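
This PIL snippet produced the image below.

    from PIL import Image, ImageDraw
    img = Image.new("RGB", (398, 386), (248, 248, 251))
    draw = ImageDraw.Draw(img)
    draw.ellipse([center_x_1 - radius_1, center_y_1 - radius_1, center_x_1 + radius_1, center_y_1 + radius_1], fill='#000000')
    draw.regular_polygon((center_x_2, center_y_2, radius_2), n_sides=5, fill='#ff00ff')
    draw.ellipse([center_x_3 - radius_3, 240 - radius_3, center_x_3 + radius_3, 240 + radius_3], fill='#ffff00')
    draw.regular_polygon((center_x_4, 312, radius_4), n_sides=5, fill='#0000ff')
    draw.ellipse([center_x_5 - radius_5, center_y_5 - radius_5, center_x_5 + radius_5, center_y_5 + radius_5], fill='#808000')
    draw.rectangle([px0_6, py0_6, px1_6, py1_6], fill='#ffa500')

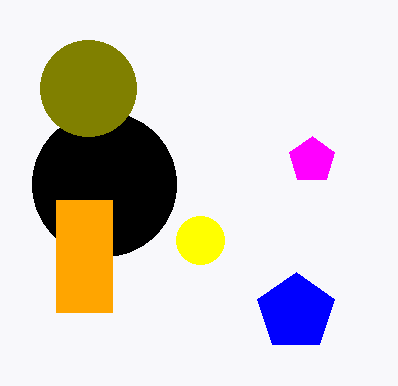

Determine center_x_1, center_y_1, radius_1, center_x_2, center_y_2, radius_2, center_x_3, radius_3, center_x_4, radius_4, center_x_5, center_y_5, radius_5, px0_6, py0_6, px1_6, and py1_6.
center_x_1 = 104
center_y_1 = 184
radius_1 = 72
center_x_2 = 312
center_y_2 = 160
radius_2 = 24
center_x_3 = 200
radius_3 = 24
center_x_4 = 296
radius_4 = 40
center_x_5 = 88
center_y_5 = 88
radius_5 = 48
px0_6 = 56
py0_6 = 200
px1_6 = 112
py1_6 = 312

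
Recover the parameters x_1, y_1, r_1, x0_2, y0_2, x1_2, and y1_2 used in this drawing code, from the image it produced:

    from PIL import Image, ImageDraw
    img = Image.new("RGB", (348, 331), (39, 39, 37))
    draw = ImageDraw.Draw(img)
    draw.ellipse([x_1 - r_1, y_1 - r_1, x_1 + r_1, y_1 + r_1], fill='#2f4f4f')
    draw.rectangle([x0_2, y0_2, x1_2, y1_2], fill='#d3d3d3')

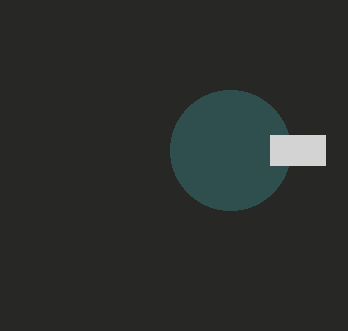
x_1 = 230; y_1 = 150; r_1 = 60; x0_2 = 270; y0_2 = 135; x1_2 = 325; y1_2 = 165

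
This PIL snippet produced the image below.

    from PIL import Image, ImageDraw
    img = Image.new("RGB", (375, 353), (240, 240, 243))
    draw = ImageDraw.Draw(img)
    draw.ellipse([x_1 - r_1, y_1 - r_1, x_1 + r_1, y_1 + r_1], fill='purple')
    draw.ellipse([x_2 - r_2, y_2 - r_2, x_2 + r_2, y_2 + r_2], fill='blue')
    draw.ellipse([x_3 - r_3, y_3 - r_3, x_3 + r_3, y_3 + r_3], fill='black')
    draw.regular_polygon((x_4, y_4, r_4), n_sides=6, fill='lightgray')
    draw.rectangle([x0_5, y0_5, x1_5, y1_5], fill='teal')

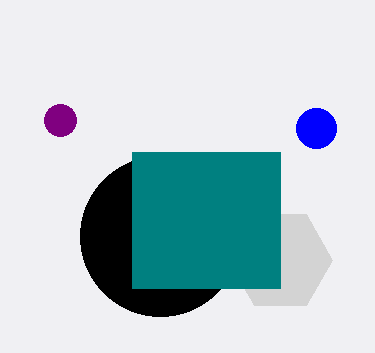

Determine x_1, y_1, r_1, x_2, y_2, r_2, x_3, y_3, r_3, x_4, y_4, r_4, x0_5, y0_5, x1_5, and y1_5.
x_1 = 60, y_1 = 120, r_1 = 16, x_2 = 316, y_2 = 128, r_2 = 20, x_3 = 160, y_3 = 236, r_3 = 80, x_4 = 280, y_4 = 260, r_4 = 52, x0_5 = 132, y0_5 = 152, x1_5 = 280, y1_5 = 288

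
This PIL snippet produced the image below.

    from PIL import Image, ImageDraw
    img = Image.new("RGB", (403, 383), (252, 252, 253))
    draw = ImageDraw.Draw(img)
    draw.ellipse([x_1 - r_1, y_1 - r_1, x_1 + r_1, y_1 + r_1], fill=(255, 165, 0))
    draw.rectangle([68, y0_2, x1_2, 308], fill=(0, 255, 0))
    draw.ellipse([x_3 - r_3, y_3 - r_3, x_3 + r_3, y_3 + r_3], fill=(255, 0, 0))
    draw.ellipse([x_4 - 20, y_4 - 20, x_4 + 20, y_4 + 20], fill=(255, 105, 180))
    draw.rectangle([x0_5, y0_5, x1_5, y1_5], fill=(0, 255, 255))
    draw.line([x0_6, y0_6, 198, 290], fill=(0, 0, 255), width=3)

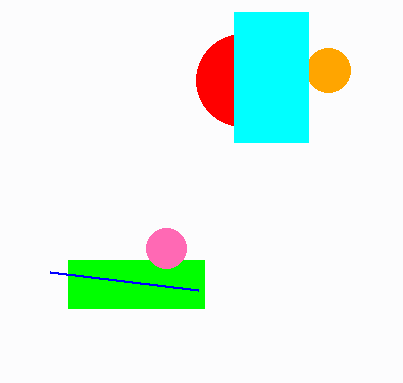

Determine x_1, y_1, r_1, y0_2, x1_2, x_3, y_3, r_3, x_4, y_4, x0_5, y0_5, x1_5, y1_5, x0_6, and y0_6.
x_1 = 328
y_1 = 70
r_1 = 22
y0_2 = 260
x1_2 = 204
x_3 = 242
y_3 = 80
r_3 = 46
x_4 = 166
y_4 = 248
x0_5 = 234
y0_5 = 12
x1_5 = 308
y1_5 = 142
x0_6 = 50
y0_6 = 272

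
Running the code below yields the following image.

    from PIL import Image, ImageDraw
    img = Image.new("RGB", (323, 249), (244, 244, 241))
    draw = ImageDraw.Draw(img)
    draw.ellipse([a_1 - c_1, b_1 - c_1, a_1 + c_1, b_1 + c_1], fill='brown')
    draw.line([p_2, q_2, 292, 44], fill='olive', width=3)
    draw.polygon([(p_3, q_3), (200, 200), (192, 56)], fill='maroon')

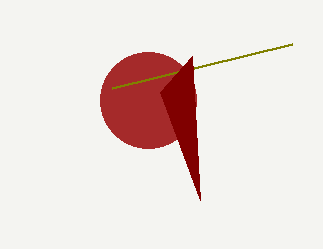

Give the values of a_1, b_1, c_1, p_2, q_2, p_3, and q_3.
a_1 = 148
b_1 = 100
c_1 = 48
p_2 = 112
q_2 = 88
p_3 = 160
q_3 = 92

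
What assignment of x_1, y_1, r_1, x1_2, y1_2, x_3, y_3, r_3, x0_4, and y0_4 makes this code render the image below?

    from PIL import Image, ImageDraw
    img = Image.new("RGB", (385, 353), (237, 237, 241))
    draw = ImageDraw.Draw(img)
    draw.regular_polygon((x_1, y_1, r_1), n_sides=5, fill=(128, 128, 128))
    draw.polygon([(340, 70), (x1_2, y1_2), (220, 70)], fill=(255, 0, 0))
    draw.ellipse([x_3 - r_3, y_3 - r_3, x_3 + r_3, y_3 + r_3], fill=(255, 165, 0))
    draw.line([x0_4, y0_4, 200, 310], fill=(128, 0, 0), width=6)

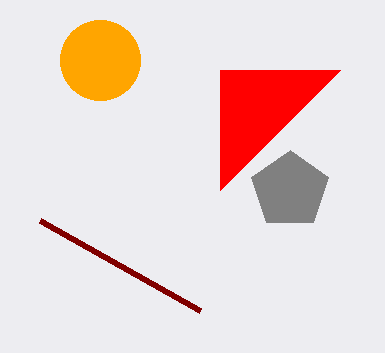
x_1 = 290
y_1 = 190
r_1 = 40
x1_2 = 220
y1_2 = 190
x_3 = 100
y_3 = 60
r_3 = 40
x0_4 = 40
y0_4 = 220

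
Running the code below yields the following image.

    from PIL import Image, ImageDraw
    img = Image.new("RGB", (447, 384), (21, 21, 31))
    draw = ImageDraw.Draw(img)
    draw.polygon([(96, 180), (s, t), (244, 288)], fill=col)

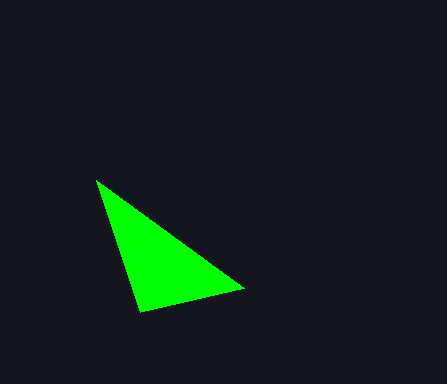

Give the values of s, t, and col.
s = 140; t = 312; col = 'lime'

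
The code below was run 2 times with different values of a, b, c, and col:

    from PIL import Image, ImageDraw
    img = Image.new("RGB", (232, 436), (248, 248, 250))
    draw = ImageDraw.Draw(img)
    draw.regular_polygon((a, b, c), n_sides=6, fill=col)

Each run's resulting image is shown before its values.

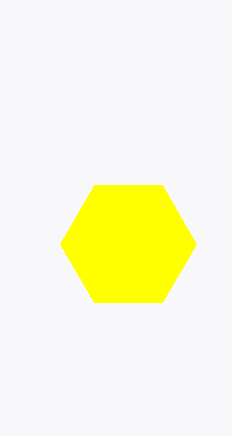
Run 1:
a = 128, b = 244, c = 68, col = 'yellow'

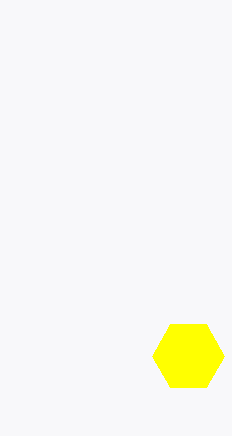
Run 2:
a = 188
b = 356
c = 36
col = 'yellow'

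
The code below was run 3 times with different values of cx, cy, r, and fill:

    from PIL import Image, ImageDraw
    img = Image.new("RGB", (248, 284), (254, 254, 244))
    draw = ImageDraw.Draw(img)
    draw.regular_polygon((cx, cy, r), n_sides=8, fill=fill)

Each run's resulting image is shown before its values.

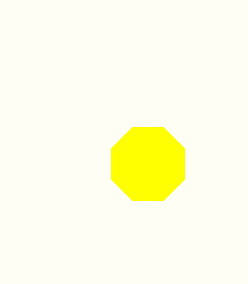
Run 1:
cx = 148, cy = 164, r = 40, fill = 'yellow'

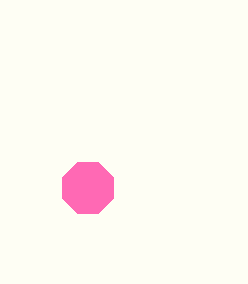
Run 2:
cx = 88; cy = 188; r = 28; fill = 'hotpink'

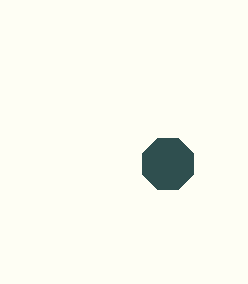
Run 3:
cx = 168, cy = 164, r = 28, fill = 'darkslategray'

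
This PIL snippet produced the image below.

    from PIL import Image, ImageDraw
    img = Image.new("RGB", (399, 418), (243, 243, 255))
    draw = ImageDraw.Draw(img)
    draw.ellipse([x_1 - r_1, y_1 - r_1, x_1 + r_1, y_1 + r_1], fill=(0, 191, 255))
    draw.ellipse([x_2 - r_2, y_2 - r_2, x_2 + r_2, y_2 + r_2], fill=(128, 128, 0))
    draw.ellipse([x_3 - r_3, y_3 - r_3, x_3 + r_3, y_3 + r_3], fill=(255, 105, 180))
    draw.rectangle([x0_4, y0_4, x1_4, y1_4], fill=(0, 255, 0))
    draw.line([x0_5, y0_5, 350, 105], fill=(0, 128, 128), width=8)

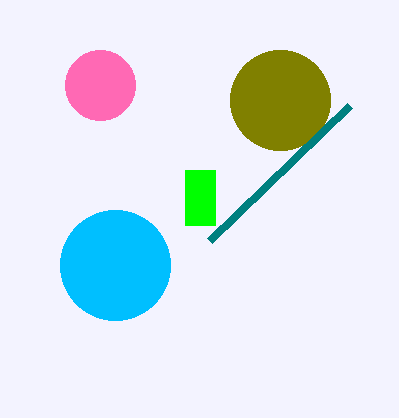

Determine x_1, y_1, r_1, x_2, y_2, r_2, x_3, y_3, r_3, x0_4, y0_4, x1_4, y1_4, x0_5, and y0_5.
x_1 = 115; y_1 = 265; r_1 = 55; x_2 = 280; y_2 = 100; r_2 = 50; x_3 = 100; y_3 = 85; r_3 = 35; x0_4 = 185; y0_4 = 170; x1_4 = 215; y1_4 = 225; x0_5 = 210; y0_5 = 240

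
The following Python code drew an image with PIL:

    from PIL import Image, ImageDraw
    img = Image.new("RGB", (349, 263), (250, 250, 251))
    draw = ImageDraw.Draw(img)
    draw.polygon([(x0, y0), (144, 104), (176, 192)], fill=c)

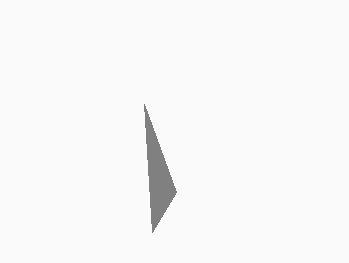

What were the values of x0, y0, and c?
x0 = 152
y0 = 232
c = 'gray'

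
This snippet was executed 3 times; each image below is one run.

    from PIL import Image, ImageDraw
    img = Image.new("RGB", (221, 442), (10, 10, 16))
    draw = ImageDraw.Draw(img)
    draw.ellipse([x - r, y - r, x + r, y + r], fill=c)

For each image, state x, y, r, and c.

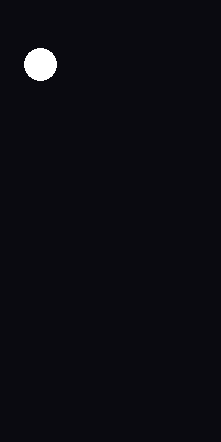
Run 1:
x = 40, y = 64, r = 16, c = 'white'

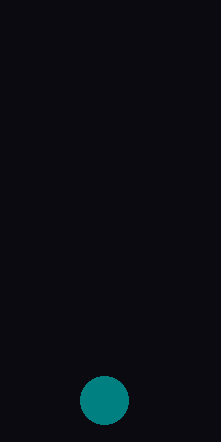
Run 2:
x = 104, y = 400, r = 24, c = 'teal'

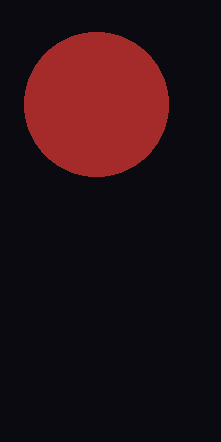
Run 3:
x = 96
y = 104
r = 72
c = 'brown'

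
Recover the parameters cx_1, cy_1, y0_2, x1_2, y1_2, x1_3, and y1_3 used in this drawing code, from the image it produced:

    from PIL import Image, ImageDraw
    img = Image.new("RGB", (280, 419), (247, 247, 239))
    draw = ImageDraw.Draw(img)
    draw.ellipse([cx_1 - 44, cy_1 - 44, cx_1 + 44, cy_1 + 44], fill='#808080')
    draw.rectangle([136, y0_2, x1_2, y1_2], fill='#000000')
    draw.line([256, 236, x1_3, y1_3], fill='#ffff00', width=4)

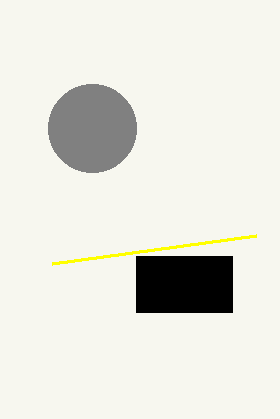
cx_1 = 92, cy_1 = 128, y0_2 = 256, x1_2 = 232, y1_2 = 312, x1_3 = 52, y1_3 = 264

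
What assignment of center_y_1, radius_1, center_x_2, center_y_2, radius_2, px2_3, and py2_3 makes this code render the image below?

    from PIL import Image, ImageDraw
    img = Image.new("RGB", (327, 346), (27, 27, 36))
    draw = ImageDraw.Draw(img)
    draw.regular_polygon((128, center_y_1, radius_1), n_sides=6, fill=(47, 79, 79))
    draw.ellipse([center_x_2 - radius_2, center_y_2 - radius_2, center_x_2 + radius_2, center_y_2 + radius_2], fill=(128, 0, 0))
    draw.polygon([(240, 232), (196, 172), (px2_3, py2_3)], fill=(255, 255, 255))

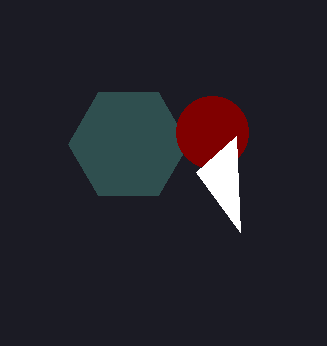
center_y_1 = 144, radius_1 = 60, center_x_2 = 212, center_y_2 = 132, radius_2 = 36, px2_3 = 236, py2_3 = 136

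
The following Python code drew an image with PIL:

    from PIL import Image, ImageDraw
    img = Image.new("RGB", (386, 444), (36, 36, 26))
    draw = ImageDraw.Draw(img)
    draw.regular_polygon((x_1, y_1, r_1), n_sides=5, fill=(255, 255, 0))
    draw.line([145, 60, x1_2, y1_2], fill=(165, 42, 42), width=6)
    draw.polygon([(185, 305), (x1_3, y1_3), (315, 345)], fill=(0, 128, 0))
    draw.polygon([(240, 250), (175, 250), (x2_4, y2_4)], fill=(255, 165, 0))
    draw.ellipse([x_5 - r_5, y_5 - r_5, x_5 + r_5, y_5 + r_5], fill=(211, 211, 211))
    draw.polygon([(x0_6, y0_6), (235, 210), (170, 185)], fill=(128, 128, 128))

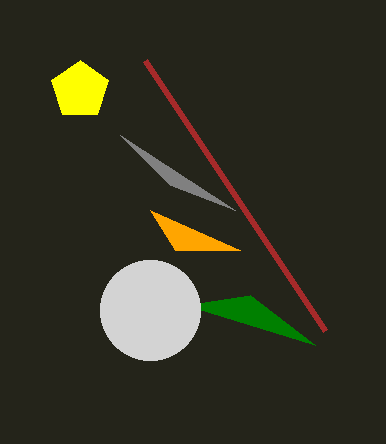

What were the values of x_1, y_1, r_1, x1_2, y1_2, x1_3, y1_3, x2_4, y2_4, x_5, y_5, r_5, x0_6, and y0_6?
x_1 = 80, y_1 = 90, r_1 = 30, x1_2 = 325, y1_2 = 330, x1_3 = 250, y1_3 = 295, x2_4 = 150, y2_4 = 210, x_5 = 150, y_5 = 310, r_5 = 50, x0_6 = 120, y0_6 = 135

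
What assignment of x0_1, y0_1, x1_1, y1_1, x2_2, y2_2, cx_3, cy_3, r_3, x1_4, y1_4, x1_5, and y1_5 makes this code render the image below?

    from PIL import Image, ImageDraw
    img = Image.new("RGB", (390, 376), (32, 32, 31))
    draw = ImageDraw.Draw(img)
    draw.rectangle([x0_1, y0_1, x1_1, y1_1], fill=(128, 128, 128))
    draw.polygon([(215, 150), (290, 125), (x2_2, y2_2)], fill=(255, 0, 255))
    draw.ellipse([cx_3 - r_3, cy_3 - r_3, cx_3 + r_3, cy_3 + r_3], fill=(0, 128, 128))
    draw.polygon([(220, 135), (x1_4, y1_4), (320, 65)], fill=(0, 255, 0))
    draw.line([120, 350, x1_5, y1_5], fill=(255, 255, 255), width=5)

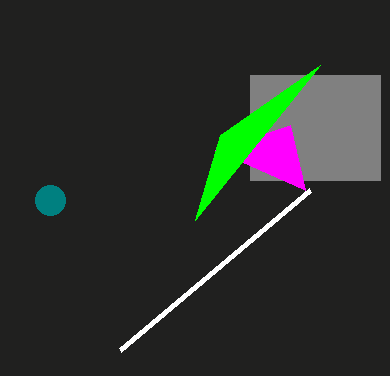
x0_1 = 250
y0_1 = 75
x1_1 = 380
y1_1 = 180
x2_2 = 305
y2_2 = 190
cx_3 = 50
cy_3 = 200
r_3 = 15
x1_4 = 195
y1_4 = 220
x1_5 = 310
y1_5 = 190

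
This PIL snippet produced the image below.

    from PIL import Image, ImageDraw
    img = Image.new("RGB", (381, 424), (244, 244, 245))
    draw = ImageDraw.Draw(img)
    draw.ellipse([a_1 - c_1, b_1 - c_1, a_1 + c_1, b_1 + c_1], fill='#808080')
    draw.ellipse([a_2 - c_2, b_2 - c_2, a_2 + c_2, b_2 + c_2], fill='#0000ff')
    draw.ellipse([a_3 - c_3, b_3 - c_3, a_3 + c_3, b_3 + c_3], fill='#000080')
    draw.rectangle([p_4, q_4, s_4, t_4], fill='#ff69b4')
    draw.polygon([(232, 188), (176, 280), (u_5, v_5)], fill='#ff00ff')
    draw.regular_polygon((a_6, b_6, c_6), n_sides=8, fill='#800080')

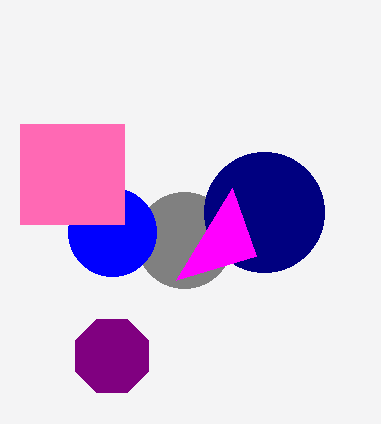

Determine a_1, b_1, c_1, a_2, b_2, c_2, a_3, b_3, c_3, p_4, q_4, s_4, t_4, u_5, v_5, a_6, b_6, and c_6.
a_1 = 184
b_1 = 240
c_1 = 48
a_2 = 112
b_2 = 232
c_2 = 44
a_3 = 264
b_3 = 212
c_3 = 60
p_4 = 20
q_4 = 124
s_4 = 124
t_4 = 224
u_5 = 256
v_5 = 256
a_6 = 112
b_6 = 356
c_6 = 40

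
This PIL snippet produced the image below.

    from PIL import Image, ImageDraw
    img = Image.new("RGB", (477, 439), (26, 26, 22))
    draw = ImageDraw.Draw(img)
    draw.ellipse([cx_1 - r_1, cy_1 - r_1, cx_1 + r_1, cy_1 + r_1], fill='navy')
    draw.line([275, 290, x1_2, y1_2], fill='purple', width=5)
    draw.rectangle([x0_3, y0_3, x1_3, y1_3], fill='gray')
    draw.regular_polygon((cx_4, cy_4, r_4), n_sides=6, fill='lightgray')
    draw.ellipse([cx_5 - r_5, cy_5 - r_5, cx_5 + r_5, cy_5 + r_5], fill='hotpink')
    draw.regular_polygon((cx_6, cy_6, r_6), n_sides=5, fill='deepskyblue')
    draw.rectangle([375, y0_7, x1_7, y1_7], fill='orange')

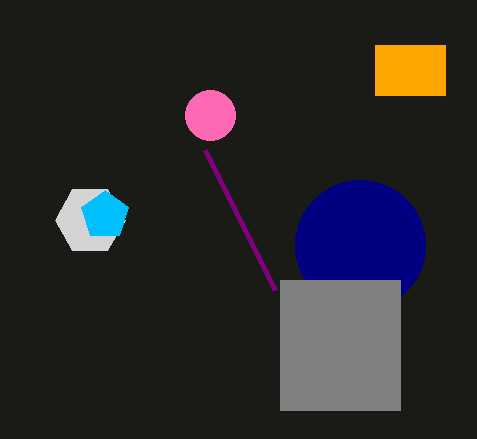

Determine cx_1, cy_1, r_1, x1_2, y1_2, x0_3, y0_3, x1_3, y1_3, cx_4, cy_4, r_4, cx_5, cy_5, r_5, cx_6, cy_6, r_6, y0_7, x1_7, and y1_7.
cx_1 = 360, cy_1 = 245, r_1 = 65, x1_2 = 205, y1_2 = 150, x0_3 = 280, y0_3 = 280, x1_3 = 400, y1_3 = 410, cx_4 = 90, cy_4 = 220, r_4 = 35, cx_5 = 210, cy_5 = 115, r_5 = 25, cx_6 = 105, cy_6 = 215, r_6 = 25, y0_7 = 45, x1_7 = 445, y1_7 = 95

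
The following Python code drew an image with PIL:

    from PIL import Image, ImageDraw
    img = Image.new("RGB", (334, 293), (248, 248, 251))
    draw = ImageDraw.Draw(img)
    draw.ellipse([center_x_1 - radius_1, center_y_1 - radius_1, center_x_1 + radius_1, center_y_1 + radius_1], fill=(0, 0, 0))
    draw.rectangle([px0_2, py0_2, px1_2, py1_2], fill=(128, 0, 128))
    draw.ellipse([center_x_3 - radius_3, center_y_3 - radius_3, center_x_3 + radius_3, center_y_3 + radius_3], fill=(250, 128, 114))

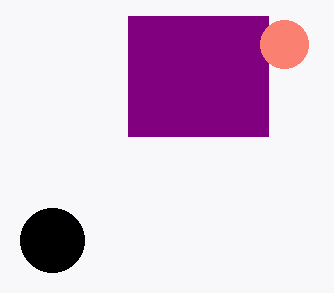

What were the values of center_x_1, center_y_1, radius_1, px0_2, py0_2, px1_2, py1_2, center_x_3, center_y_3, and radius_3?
center_x_1 = 52, center_y_1 = 240, radius_1 = 32, px0_2 = 128, py0_2 = 16, px1_2 = 268, py1_2 = 136, center_x_3 = 284, center_y_3 = 44, radius_3 = 24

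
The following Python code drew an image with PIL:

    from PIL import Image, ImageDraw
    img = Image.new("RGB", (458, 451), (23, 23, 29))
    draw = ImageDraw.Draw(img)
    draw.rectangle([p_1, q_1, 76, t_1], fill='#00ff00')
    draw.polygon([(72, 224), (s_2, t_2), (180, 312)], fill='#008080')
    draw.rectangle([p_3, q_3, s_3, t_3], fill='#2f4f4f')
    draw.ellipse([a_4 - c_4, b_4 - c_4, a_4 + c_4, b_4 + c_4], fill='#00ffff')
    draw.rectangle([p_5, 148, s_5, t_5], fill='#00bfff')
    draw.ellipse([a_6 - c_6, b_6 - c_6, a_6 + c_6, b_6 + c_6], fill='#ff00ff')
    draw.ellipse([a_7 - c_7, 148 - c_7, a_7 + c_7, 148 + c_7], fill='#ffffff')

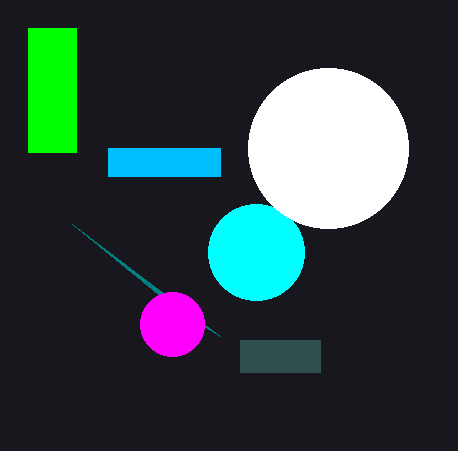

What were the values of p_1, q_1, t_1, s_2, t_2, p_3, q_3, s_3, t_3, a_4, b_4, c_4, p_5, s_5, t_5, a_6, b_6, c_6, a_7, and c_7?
p_1 = 28; q_1 = 28; t_1 = 152; s_2 = 220; t_2 = 336; p_3 = 240; q_3 = 340; s_3 = 320; t_3 = 372; a_4 = 256; b_4 = 252; c_4 = 48; p_5 = 108; s_5 = 220; t_5 = 176; a_6 = 172; b_6 = 324; c_6 = 32; a_7 = 328; c_7 = 80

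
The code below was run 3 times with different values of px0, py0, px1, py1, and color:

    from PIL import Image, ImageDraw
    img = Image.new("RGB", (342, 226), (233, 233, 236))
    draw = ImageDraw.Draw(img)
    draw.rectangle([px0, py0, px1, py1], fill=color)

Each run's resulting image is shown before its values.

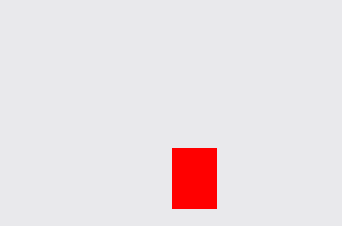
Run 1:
px0 = 172
py0 = 148
px1 = 216
py1 = 208
color = 'red'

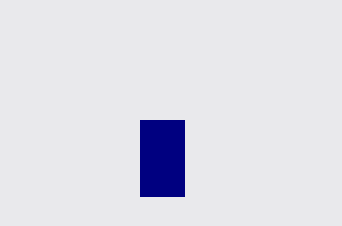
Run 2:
px0 = 140, py0 = 120, px1 = 184, py1 = 196, color = 'navy'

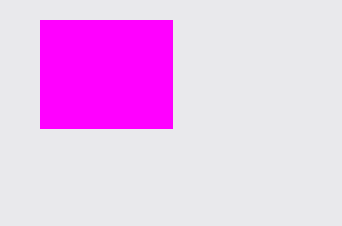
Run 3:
px0 = 40
py0 = 20
px1 = 172
py1 = 128
color = 'magenta'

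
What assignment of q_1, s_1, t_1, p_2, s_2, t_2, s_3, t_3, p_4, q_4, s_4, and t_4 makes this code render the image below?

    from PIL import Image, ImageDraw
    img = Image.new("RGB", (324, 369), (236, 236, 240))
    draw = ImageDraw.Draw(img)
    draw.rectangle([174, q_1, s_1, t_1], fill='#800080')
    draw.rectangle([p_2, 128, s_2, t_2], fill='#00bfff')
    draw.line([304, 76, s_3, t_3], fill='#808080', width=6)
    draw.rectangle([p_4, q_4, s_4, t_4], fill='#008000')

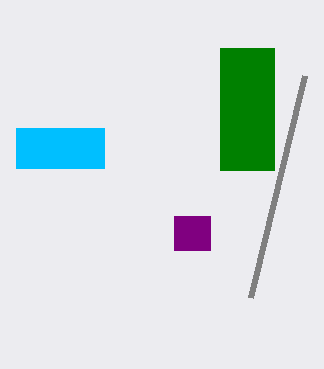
q_1 = 216
s_1 = 210
t_1 = 250
p_2 = 16
s_2 = 104
t_2 = 168
s_3 = 250
t_3 = 298
p_4 = 220
q_4 = 48
s_4 = 274
t_4 = 170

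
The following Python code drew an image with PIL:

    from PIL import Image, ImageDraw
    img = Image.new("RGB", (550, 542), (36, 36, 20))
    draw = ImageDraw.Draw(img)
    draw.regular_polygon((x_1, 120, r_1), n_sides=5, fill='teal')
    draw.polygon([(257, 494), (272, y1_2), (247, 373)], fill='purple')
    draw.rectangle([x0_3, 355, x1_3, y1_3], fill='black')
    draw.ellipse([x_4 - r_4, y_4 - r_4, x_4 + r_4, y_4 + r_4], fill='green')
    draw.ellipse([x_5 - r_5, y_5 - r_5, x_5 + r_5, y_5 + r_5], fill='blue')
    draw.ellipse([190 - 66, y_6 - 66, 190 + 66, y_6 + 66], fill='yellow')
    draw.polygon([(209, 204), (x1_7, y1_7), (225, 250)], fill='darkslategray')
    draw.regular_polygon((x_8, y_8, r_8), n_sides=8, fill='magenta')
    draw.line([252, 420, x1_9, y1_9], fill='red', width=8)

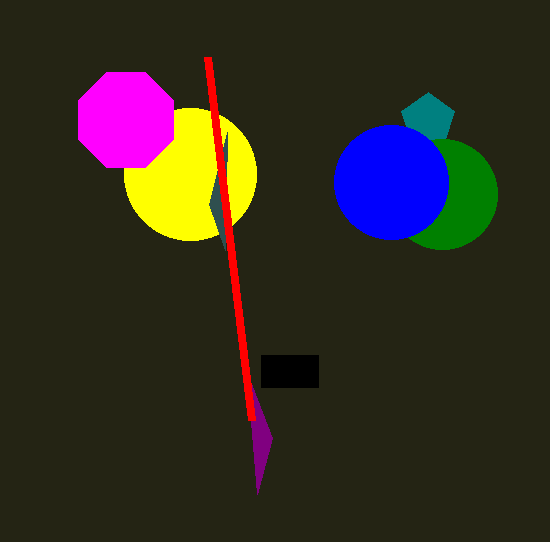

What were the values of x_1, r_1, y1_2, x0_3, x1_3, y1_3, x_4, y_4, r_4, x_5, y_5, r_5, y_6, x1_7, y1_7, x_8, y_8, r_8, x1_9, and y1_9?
x_1 = 428
r_1 = 28
y1_2 = 438
x0_3 = 261
x1_3 = 318
y1_3 = 387
x_4 = 442
y_4 = 194
r_4 = 55
x_5 = 391
y_5 = 182
r_5 = 57
y_6 = 174
x1_7 = 227
y1_7 = 132
x_8 = 126
y_8 = 120
r_8 = 51
x1_9 = 208
y1_9 = 57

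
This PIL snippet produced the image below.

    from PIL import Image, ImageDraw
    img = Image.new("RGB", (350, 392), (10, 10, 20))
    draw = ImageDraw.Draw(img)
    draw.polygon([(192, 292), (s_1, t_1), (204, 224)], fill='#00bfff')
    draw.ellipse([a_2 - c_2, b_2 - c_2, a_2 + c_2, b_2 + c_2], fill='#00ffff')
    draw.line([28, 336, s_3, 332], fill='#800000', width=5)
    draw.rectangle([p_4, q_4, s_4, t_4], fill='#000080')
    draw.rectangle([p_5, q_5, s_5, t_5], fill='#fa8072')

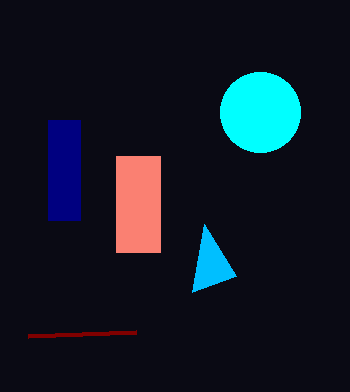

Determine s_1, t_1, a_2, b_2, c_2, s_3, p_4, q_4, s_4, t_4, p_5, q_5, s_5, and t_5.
s_1 = 236; t_1 = 276; a_2 = 260; b_2 = 112; c_2 = 40; s_3 = 136; p_4 = 48; q_4 = 120; s_4 = 80; t_4 = 220; p_5 = 116; q_5 = 156; s_5 = 160; t_5 = 252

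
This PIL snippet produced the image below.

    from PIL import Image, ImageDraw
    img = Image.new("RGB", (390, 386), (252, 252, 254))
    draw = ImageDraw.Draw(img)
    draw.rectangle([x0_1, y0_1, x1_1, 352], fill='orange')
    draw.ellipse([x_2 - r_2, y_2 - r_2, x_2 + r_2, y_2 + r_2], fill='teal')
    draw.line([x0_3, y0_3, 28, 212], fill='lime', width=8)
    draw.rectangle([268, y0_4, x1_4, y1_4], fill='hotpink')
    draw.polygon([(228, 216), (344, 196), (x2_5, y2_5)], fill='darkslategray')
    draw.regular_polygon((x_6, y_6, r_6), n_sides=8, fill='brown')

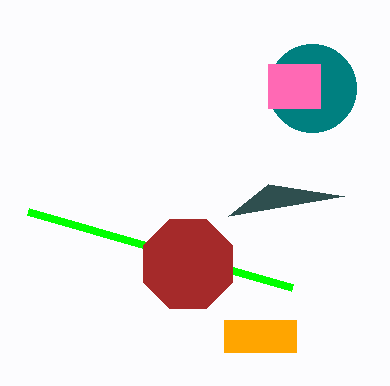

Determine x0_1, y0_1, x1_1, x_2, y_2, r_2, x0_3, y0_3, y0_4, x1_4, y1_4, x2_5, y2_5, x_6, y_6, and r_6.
x0_1 = 224, y0_1 = 320, x1_1 = 296, x_2 = 312, y_2 = 88, r_2 = 44, x0_3 = 292, y0_3 = 288, y0_4 = 64, x1_4 = 320, y1_4 = 108, x2_5 = 268, y2_5 = 184, x_6 = 188, y_6 = 264, r_6 = 48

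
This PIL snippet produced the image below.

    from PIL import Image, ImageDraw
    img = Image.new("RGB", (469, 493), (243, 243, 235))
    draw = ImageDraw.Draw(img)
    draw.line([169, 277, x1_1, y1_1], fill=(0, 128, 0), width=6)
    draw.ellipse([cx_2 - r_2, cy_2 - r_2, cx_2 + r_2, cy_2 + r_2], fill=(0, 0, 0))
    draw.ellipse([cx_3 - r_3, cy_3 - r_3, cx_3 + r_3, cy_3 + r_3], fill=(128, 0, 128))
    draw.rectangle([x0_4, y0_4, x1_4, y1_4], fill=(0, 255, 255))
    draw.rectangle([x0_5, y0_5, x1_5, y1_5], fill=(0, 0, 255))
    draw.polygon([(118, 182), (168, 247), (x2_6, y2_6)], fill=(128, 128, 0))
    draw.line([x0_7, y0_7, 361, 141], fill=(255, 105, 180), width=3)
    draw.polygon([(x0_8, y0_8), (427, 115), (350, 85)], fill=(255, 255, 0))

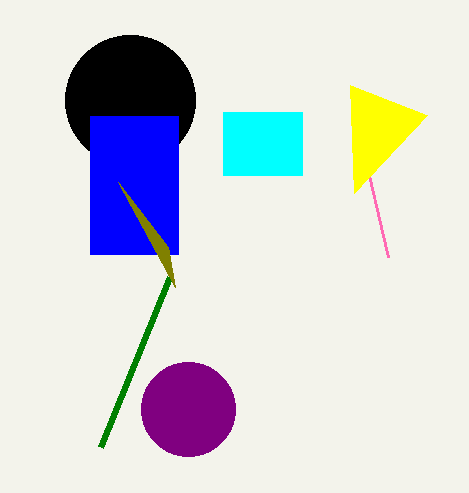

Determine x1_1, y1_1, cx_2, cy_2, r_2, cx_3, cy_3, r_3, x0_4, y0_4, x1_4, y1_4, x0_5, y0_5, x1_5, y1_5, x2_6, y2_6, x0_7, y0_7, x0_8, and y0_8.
x1_1 = 100, y1_1 = 447, cx_2 = 130, cy_2 = 100, r_2 = 65, cx_3 = 188, cy_3 = 409, r_3 = 47, x0_4 = 223, y0_4 = 112, x1_4 = 302, y1_4 = 175, x0_5 = 90, y0_5 = 116, x1_5 = 178, y1_5 = 254, x2_6 = 175, y2_6 = 287, x0_7 = 388, y0_7 = 257, x0_8 = 354, y0_8 = 193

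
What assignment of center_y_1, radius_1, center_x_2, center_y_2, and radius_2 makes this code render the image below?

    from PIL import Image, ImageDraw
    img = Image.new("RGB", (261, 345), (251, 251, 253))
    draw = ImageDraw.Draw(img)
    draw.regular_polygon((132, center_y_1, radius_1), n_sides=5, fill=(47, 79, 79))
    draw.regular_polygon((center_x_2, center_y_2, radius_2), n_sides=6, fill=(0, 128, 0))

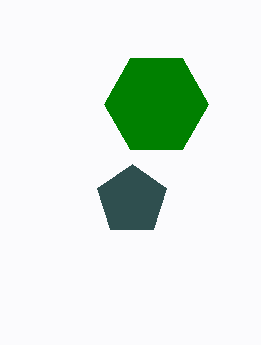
center_y_1 = 200
radius_1 = 36
center_x_2 = 156
center_y_2 = 104
radius_2 = 52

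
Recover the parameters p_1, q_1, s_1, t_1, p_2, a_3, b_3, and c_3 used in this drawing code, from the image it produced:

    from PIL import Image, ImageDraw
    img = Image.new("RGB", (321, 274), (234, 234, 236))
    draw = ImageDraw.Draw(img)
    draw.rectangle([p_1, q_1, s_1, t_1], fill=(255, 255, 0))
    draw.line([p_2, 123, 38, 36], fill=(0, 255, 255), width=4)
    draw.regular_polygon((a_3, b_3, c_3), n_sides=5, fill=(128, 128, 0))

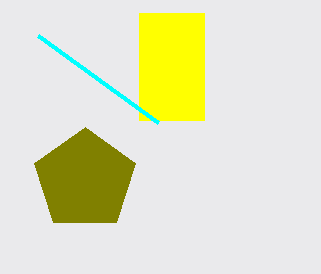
p_1 = 139, q_1 = 13, s_1 = 204, t_1 = 120, p_2 = 158, a_3 = 85, b_3 = 180, c_3 = 53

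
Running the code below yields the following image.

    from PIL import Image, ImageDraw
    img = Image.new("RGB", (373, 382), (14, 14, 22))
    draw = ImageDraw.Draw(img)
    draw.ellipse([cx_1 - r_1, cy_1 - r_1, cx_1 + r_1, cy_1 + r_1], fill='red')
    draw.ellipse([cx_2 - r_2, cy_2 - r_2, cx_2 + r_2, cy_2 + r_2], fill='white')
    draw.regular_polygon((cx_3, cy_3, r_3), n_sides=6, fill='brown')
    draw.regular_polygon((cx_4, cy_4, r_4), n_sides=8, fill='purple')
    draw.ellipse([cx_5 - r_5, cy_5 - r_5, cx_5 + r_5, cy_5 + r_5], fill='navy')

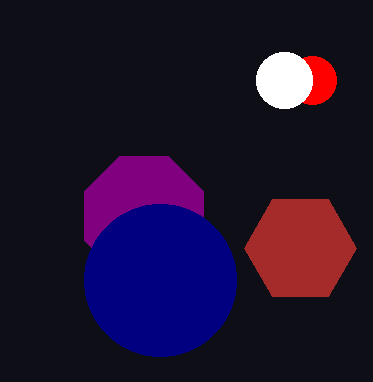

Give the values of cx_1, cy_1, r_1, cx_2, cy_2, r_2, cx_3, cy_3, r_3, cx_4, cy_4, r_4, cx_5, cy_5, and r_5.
cx_1 = 312
cy_1 = 80
r_1 = 24
cx_2 = 284
cy_2 = 80
r_2 = 28
cx_3 = 300
cy_3 = 248
r_3 = 56
cx_4 = 144
cy_4 = 216
r_4 = 64
cx_5 = 160
cy_5 = 280
r_5 = 76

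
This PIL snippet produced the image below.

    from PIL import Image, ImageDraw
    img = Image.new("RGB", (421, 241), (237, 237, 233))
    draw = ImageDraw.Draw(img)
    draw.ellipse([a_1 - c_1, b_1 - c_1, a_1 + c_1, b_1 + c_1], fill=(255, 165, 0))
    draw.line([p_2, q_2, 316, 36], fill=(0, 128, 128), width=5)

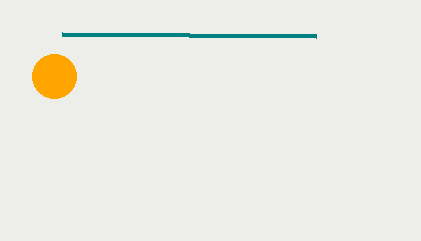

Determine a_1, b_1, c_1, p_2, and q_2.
a_1 = 54, b_1 = 76, c_1 = 22, p_2 = 62, q_2 = 34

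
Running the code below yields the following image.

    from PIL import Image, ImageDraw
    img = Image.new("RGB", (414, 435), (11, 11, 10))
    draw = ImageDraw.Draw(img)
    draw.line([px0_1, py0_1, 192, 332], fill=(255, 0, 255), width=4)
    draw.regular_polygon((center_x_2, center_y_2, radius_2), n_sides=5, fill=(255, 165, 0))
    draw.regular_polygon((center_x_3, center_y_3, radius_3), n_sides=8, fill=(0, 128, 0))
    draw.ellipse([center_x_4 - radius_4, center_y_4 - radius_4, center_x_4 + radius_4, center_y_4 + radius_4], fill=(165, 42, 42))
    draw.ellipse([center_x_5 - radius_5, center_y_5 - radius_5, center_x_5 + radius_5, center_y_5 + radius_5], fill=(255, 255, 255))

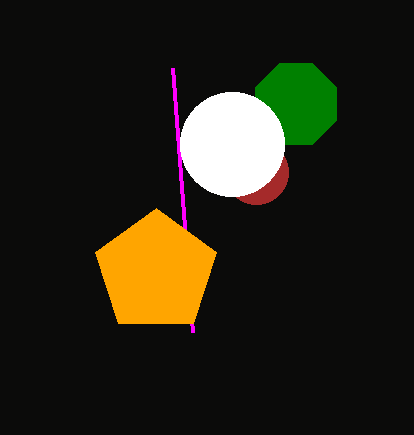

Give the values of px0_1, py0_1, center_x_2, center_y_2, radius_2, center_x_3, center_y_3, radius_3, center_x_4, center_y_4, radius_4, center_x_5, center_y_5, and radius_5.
px0_1 = 172; py0_1 = 68; center_x_2 = 156; center_y_2 = 272; radius_2 = 64; center_x_3 = 296; center_y_3 = 104; radius_3 = 44; center_x_4 = 256; center_y_4 = 172; radius_4 = 32; center_x_5 = 232; center_y_5 = 144; radius_5 = 52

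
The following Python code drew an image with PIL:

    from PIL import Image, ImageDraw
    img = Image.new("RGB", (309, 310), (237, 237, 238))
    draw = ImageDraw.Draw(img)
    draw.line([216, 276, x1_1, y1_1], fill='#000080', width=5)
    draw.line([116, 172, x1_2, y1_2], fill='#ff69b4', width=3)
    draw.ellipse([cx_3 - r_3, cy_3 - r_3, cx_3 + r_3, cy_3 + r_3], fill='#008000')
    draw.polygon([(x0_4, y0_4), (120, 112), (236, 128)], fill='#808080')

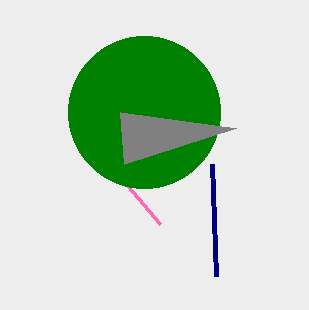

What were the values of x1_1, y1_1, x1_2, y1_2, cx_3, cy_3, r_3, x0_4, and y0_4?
x1_1 = 212
y1_1 = 164
x1_2 = 160
y1_2 = 224
cx_3 = 144
cy_3 = 112
r_3 = 76
x0_4 = 124
y0_4 = 164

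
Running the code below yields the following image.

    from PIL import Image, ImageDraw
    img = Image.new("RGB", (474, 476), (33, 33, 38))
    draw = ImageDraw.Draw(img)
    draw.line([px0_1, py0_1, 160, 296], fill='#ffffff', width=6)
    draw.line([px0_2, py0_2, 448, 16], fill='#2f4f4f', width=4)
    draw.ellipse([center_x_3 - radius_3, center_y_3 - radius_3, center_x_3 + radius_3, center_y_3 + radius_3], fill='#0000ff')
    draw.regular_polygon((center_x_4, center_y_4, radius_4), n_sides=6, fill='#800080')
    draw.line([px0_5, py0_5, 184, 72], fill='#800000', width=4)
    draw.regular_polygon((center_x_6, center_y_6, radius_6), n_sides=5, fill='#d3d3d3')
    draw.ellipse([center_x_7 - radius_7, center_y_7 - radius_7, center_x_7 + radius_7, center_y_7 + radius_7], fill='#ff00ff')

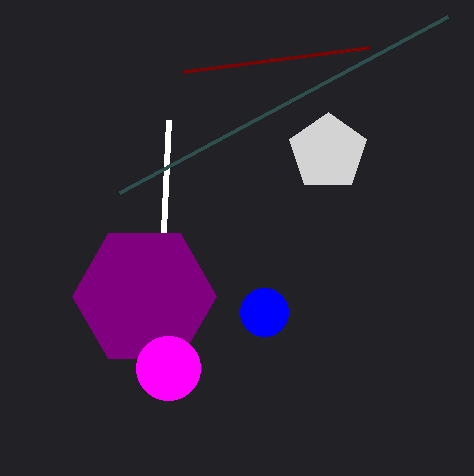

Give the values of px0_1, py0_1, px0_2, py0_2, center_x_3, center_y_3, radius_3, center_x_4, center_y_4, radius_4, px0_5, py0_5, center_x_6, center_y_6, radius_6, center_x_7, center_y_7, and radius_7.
px0_1 = 168, py0_1 = 120, px0_2 = 120, py0_2 = 192, center_x_3 = 264, center_y_3 = 312, radius_3 = 24, center_x_4 = 144, center_y_4 = 296, radius_4 = 72, px0_5 = 368, py0_5 = 48, center_x_6 = 328, center_y_6 = 152, radius_6 = 40, center_x_7 = 168, center_y_7 = 368, radius_7 = 32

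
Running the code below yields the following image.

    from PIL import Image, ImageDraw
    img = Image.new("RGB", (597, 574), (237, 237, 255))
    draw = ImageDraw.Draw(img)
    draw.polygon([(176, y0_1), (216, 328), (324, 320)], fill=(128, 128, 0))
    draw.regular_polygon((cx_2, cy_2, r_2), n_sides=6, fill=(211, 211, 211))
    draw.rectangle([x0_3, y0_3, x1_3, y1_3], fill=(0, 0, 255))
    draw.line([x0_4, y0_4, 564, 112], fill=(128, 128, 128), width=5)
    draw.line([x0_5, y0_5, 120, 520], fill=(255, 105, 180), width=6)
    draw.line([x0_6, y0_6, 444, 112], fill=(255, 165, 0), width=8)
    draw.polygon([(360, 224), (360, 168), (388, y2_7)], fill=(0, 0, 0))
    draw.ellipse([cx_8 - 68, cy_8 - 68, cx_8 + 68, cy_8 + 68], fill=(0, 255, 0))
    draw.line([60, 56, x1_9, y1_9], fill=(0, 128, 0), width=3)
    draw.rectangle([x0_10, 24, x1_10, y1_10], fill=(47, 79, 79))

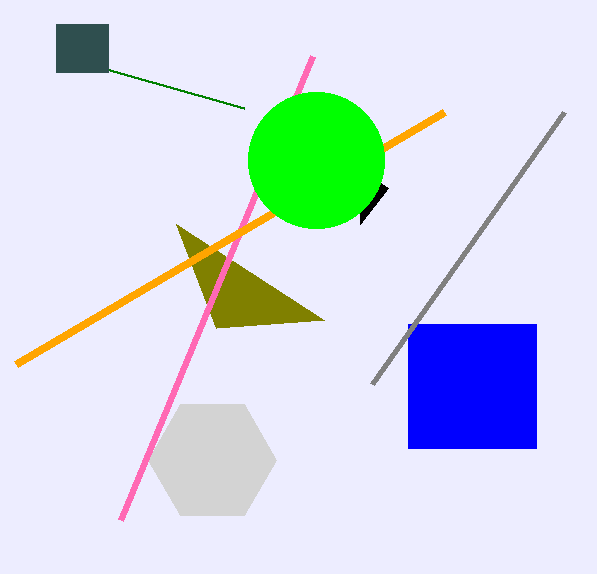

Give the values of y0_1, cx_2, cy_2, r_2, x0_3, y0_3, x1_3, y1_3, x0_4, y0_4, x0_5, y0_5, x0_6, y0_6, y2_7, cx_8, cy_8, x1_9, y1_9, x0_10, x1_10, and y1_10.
y0_1 = 224, cx_2 = 212, cy_2 = 460, r_2 = 64, x0_3 = 408, y0_3 = 324, x1_3 = 536, y1_3 = 448, x0_4 = 372, y0_4 = 384, x0_5 = 312, y0_5 = 56, x0_6 = 16, y0_6 = 364, y2_7 = 188, cx_8 = 316, cy_8 = 160, x1_9 = 244, y1_9 = 108, x0_10 = 56, x1_10 = 108, y1_10 = 72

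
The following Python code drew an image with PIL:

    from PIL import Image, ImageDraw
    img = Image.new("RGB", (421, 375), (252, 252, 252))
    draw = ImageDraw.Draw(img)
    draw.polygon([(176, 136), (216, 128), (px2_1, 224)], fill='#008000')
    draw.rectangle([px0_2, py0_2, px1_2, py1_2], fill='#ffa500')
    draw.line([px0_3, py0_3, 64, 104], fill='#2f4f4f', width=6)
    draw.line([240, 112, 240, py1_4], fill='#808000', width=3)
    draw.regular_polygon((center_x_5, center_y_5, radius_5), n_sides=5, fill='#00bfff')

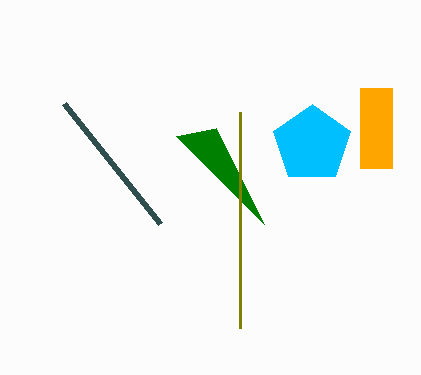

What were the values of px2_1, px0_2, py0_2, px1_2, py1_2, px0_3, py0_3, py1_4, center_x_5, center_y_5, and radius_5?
px2_1 = 264
px0_2 = 360
py0_2 = 88
px1_2 = 392
py1_2 = 168
px0_3 = 160
py0_3 = 224
py1_4 = 328
center_x_5 = 312
center_y_5 = 144
radius_5 = 40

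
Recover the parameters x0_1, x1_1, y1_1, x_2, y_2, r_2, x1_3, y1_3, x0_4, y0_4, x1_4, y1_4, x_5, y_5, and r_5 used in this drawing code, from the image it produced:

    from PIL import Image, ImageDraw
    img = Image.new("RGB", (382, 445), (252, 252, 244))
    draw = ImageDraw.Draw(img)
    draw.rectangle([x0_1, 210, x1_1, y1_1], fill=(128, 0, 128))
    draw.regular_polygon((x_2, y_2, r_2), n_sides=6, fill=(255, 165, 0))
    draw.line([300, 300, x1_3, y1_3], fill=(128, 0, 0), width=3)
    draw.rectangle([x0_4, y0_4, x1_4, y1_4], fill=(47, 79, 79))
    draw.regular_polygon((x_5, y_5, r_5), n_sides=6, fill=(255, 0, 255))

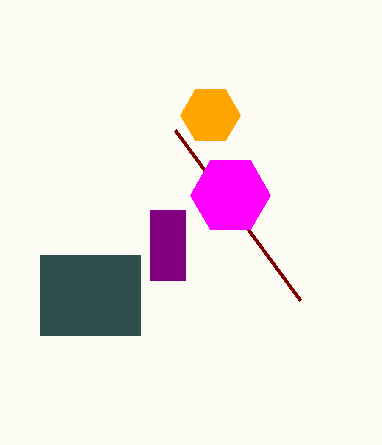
x0_1 = 150, x1_1 = 185, y1_1 = 280, x_2 = 210, y_2 = 115, r_2 = 30, x1_3 = 175, y1_3 = 130, x0_4 = 40, y0_4 = 255, x1_4 = 140, y1_4 = 335, x_5 = 230, y_5 = 195, r_5 = 40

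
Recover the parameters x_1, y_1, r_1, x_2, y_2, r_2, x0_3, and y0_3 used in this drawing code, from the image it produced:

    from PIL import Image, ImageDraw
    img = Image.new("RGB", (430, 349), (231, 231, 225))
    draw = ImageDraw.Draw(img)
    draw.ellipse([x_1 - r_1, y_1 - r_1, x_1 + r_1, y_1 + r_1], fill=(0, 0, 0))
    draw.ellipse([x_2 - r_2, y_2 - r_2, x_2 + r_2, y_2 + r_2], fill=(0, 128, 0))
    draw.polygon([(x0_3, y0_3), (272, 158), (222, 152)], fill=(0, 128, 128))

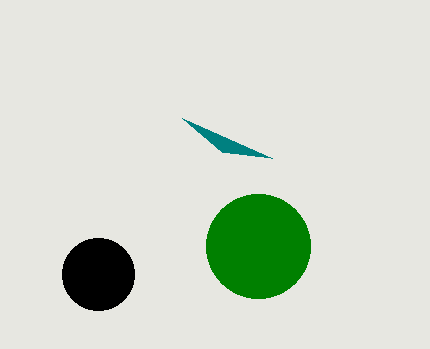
x_1 = 98
y_1 = 274
r_1 = 36
x_2 = 258
y_2 = 246
r_2 = 52
x0_3 = 182
y0_3 = 118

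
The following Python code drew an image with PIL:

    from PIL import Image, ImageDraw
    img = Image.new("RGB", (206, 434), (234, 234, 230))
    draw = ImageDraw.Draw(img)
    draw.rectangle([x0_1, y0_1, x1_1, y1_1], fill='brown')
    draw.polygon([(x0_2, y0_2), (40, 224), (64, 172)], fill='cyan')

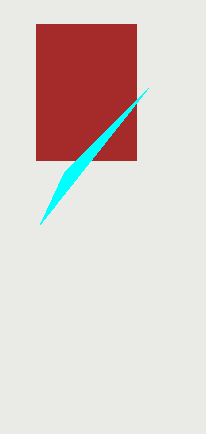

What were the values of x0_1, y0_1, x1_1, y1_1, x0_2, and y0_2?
x0_1 = 36
y0_1 = 24
x1_1 = 136
y1_1 = 160
x0_2 = 148
y0_2 = 88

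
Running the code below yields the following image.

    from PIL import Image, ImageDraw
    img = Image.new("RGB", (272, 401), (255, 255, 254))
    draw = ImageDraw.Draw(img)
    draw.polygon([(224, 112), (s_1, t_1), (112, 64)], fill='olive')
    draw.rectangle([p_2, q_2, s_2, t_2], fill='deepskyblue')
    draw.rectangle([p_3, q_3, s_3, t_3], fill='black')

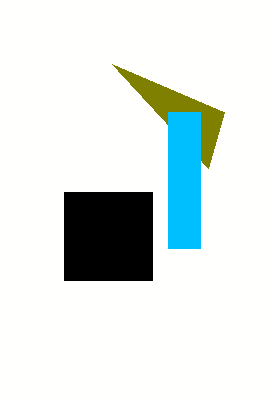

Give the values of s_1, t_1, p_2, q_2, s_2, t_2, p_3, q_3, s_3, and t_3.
s_1 = 208
t_1 = 168
p_2 = 168
q_2 = 112
s_2 = 200
t_2 = 248
p_3 = 64
q_3 = 192
s_3 = 152
t_3 = 280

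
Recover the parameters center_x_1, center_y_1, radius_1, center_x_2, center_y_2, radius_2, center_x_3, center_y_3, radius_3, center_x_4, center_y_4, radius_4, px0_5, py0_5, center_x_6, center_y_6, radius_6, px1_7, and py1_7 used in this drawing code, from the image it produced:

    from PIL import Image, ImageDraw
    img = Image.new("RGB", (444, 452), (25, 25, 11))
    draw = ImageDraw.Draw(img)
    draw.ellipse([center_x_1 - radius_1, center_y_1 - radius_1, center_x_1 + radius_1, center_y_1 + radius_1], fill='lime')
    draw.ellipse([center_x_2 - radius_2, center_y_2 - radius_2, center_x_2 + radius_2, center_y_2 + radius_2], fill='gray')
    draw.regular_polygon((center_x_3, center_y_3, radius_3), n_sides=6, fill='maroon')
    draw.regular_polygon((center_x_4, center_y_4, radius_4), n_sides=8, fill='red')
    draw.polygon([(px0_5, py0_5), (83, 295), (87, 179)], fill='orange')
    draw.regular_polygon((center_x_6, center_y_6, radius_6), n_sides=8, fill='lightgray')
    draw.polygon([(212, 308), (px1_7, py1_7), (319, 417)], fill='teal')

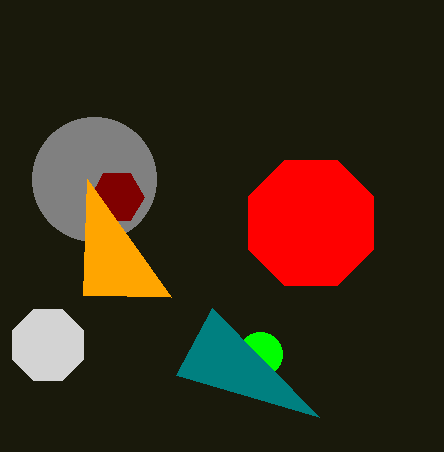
center_x_1 = 260
center_y_1 = 354
radius_1 = 22
center_x_2 = 94
center_y_2 = 179
radius_2 = 62
center_x_3 = 117
center_y_3 = 197
radius_3 = 27
center_x_4 = 311
center_y_4 = 223
radius_4 = 68
px0_5 = 171
py0_5 = 297
center_x_6 = 48
center_y_6 = 345
radius_6 = 38
px1_7 = 176
py1_7 = 375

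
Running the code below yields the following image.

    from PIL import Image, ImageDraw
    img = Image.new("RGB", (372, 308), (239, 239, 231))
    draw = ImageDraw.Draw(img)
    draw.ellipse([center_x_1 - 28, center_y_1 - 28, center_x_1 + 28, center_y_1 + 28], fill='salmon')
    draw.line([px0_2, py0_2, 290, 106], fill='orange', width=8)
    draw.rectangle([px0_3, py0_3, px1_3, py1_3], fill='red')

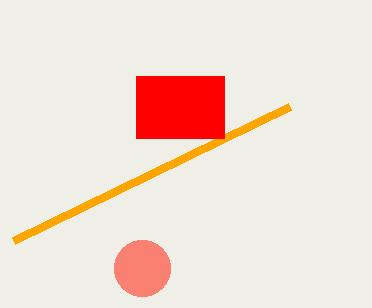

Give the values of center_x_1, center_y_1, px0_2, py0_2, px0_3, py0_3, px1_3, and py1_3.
center_x_1 = 142
center_y_1 = 268
px0_2 = 14
py0_2 = 240
px0_3 = 136
py0_3 = 76
px1_3 = 224
py1_3 = 138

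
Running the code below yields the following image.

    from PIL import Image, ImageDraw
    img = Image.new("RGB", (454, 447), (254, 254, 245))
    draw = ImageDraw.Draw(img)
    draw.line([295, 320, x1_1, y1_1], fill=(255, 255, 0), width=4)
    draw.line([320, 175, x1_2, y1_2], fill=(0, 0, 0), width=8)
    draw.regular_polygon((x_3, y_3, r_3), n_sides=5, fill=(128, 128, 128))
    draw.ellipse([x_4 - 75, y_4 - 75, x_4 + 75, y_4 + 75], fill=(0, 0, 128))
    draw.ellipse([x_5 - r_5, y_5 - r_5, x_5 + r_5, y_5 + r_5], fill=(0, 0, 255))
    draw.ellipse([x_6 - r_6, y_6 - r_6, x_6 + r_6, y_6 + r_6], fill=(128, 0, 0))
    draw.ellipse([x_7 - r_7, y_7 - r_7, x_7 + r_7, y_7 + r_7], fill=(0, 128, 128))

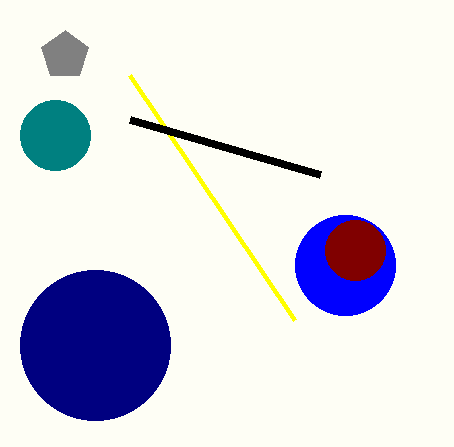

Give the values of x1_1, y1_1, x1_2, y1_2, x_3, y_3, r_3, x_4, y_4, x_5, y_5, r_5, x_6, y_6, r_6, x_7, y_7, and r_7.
x1_1 = 130
y1_1 = 75
x1_2 = 130
y1_2 = 120
x_3 = 65
y_3 = 55
r_3 = 25
x_4 = 95
y_4 = 345
x_5 = 345
y_5 = 265
r_5 = 50
x_6 = 355
y_6 = 250
r_6 = 30
x_7 = 55
y_7 = 135
r_7 = 35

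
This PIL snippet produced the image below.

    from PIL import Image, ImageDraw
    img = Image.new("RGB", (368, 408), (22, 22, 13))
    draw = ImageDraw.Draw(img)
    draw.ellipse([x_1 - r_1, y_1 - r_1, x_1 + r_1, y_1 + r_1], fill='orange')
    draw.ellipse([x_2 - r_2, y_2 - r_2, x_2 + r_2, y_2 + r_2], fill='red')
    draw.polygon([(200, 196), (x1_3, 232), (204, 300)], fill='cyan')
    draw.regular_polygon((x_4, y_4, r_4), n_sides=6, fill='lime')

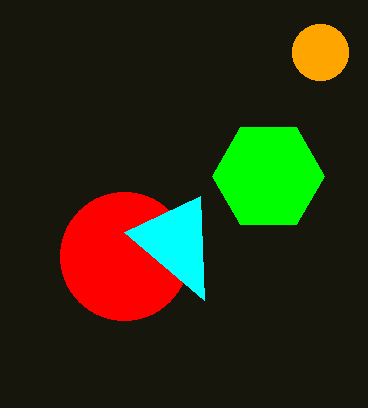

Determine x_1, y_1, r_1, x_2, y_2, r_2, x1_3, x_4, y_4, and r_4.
x_1 = 320; y_1 = 52; r_1 = 28; x_2 = 124; y_2 = 256; r_2 = 64; x1_3 = 124; x_4 = 268; y_4 = 176; r_4 = 56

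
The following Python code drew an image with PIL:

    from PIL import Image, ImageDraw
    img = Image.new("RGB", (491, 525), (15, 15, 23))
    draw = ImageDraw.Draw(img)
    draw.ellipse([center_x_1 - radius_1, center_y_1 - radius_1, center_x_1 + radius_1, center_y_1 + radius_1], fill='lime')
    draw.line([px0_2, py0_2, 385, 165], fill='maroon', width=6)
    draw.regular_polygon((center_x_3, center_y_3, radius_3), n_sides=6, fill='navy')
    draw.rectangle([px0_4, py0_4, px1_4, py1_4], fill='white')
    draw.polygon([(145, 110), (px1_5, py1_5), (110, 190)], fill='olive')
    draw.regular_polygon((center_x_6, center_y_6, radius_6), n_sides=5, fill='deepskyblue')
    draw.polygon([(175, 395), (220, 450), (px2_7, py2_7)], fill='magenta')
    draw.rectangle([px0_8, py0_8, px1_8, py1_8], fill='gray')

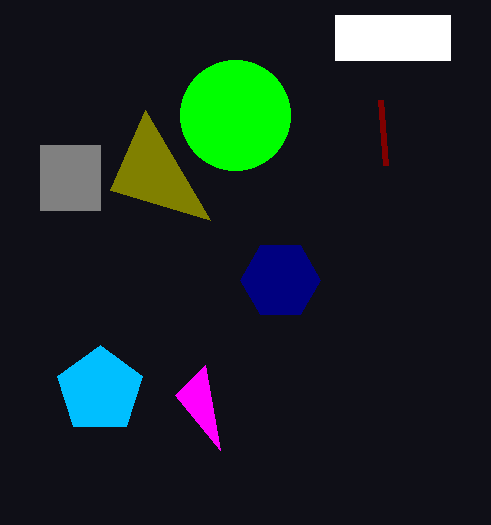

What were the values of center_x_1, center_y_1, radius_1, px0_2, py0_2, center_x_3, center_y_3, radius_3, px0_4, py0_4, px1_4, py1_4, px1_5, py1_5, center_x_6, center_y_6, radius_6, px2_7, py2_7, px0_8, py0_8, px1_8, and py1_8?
center_x_1 = 235, center_y_1 = 115, radius_1 = 55, px0_2 = 380, py0_2 = 100, center_x_3 = 280, center_y_3 = 280, radius_3 = 40, px0_4 = 335, py0_4 = 15, px1_4 = 450, py1_4 = 60, px1_5 = 210, py1_5 = 220, center_x_6 = 100, center_y_6 = 390, radius_6 = 45, px2_7 = 205, py2_7 = 365, px0_8 = 40, py0_8 = 145, px1_8 = 100, py1_8 = 210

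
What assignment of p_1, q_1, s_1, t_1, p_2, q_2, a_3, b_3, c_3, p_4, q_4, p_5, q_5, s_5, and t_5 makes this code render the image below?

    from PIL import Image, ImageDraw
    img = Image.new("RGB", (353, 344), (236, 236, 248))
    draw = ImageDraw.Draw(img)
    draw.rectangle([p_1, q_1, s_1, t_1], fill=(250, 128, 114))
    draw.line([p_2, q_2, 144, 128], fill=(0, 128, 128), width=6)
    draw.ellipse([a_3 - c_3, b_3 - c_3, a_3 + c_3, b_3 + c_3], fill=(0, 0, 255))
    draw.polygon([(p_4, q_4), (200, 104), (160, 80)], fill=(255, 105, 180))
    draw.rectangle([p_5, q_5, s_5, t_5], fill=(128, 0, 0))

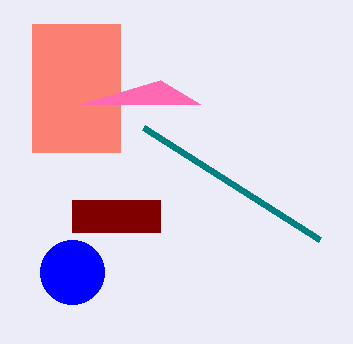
p_1 = 32
q_1 = 24
s_1 = 120
t_1 = 152
p_2 = 320
q_2 = 240
a_3 = 72
b_3 = 272
c_3 = 32
p_4 = 80
q_4 = 104
p_5 = 72
q_5 = 200
s_5 = 160
t_5 = 232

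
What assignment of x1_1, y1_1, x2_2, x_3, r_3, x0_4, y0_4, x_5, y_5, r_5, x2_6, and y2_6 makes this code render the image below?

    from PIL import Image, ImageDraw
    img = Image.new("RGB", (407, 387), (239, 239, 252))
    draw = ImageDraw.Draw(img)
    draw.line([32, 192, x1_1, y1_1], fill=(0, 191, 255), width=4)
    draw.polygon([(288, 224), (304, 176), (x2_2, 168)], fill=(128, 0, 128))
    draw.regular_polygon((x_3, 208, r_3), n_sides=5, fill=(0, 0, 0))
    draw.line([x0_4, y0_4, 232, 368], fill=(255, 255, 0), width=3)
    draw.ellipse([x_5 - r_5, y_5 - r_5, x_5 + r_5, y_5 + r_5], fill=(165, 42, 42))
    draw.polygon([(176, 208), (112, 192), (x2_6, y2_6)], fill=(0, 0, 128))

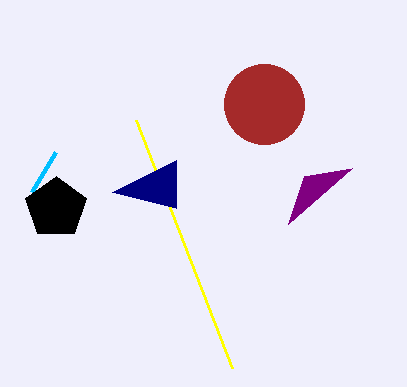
x1_1 = 56; y1_1 = 152; x2_2 = 352; x_3 = 56; r_3 = 32; x0_4 = 136; y0_4 = 120; x_5 = 264; y_5 = 104; r_5 = 40; x2_6 = 176; y2_6 = 160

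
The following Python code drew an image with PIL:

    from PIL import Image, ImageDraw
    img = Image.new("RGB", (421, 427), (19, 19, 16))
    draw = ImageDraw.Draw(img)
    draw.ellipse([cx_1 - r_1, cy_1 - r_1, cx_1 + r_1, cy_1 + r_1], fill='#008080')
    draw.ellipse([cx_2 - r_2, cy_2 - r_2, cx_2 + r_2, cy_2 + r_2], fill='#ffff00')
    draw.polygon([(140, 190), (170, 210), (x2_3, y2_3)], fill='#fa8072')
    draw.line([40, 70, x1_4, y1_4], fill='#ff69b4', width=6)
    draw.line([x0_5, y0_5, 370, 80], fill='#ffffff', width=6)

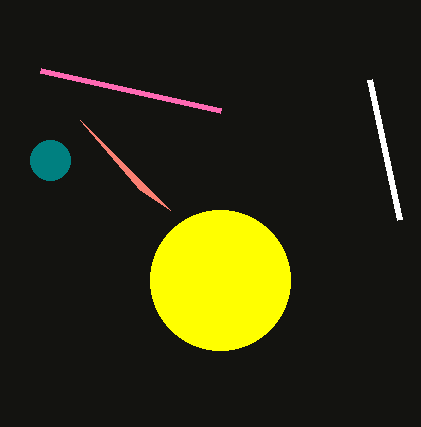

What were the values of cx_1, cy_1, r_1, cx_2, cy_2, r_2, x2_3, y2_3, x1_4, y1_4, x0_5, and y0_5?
cx_1 = 50; cy_1 = 160; r_1 = 20; cx_2 = 220; cy_2 = 280; r_2 = 70; x2_3 = 80; y2_3 = 120; x1_4 = 220; y1_4 = 110; x0_5 = 400; y0_5 = 220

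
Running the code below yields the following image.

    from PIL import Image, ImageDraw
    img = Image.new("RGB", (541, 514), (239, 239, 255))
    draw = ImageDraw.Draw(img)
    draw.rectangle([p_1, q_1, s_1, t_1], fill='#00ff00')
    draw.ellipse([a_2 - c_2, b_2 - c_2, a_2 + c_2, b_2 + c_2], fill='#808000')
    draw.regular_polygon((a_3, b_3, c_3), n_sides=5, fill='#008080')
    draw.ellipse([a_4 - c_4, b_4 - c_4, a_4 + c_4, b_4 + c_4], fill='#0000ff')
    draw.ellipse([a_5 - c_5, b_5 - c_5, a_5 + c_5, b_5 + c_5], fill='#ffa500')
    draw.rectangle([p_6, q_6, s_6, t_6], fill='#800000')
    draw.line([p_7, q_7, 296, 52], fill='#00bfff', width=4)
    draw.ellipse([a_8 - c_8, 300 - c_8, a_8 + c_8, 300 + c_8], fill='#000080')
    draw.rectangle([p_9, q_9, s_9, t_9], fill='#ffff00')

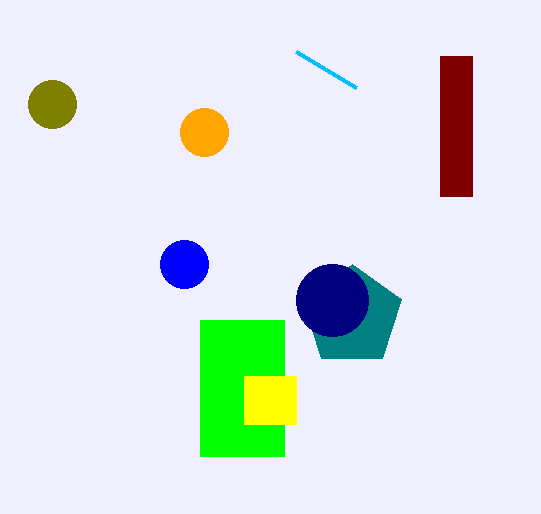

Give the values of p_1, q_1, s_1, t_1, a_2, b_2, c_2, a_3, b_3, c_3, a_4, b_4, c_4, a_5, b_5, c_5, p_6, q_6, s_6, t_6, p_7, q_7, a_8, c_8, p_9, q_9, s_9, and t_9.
p_1 = 200, q_1 = 320, s_1 = 284, t_1 = 456, a_2 = 52, b_2 = 104, c_2 = 24, a_3 = 352, b_3 = 316, c_3 = 52, a_4 = 184, b_4 = 264, c_4 = 24, a_5 = 204, b_5 = 132, c_5 = 24, p_6 = 440, q_6 = 56, s_6 = 472, t_6 = 196, p_7 = 356, q_7 = 88, a_8 = 332, c_8 = 36, p_9 = 244, q_9 = 376, s_9 = 296, t_9 = 424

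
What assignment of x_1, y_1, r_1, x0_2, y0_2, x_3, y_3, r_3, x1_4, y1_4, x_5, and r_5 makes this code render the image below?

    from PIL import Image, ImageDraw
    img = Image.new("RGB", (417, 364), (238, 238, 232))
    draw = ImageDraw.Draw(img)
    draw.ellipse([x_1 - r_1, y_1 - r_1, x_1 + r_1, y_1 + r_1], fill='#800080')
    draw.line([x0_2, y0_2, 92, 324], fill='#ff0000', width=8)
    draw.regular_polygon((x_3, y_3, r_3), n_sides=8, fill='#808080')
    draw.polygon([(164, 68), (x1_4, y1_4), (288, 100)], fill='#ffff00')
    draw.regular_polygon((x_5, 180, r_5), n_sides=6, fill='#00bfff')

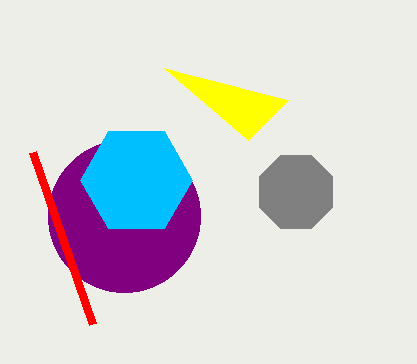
x_1 = 124
y_1 = 216
r_1 = 76
x0_2 = 32
y0_2 = 152
x_3 = 296
y_3 = 192
r_3 = 40
x1_4 = 248
y1_4 = 140
x_5 = 136
r_5 = 56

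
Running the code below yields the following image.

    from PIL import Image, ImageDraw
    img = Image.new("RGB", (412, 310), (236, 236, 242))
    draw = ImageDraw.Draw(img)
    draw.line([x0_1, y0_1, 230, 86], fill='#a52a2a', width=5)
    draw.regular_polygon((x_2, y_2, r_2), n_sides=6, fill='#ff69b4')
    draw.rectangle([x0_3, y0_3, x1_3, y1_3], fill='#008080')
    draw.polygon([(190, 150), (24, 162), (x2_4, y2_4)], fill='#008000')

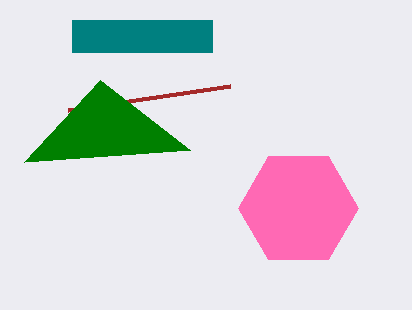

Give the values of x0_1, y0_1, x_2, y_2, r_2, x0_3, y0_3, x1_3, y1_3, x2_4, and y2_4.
x0_1 = 68, y0_1 = 110, x_2 = 298, y_2 = 208, r_2 = 60, x0_3 = 72, y0_3 = 20, x1_3 = 212, y1_3 = 52, x2_4 = 100, y2_4 = 80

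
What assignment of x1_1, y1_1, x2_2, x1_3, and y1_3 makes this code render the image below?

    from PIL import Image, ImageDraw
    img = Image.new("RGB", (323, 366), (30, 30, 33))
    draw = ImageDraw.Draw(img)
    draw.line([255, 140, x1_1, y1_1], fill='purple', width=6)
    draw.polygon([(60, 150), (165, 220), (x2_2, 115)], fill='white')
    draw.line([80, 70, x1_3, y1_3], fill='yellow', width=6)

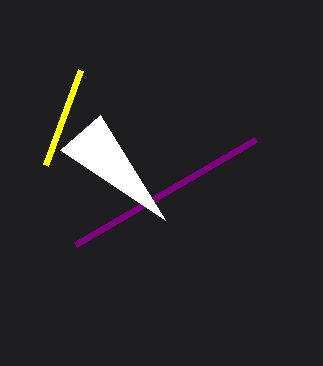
x1_1 = 75; y1_1 = 245; x2_2 = 100; x1_3 = 45; y1_3 = 165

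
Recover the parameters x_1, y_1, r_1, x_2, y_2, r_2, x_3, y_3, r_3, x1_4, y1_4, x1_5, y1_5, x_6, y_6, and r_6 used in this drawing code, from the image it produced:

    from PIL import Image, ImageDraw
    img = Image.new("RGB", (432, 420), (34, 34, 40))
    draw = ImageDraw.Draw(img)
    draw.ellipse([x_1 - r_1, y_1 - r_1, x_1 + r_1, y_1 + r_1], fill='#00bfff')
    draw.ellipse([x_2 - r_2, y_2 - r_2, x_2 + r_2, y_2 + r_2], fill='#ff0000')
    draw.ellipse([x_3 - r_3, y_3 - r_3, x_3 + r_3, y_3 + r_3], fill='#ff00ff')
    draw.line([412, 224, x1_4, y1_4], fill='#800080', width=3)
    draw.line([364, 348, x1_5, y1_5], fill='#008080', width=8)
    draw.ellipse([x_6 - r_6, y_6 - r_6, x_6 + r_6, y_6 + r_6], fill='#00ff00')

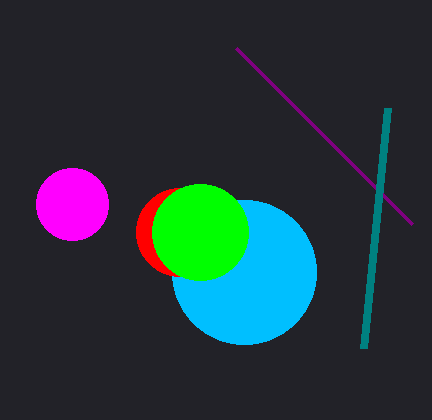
x_1 = 244
y_1 = 272
r_1 = 72
x_2 = 180
y_2 = 232
r_2 = 44
x_3 = 72
y_3 = 204
r_3 = 36
x1_4 = 236
y1_4 = 48
x1_5 = 388
y1_5 = 108
x_6 = 200
y_6 = 232
r_6 = 48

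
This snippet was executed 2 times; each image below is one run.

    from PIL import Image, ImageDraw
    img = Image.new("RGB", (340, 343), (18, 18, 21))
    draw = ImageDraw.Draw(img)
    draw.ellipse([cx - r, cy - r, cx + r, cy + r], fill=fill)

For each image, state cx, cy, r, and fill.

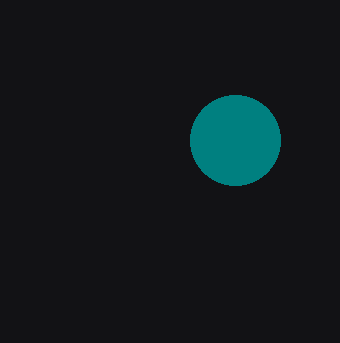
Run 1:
cx = 235
cy = 140
r = 45
fill = 'teal'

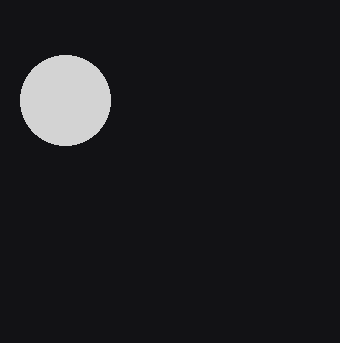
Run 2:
cx = 65, cy = 100, r = 45, fill = 'lightgray'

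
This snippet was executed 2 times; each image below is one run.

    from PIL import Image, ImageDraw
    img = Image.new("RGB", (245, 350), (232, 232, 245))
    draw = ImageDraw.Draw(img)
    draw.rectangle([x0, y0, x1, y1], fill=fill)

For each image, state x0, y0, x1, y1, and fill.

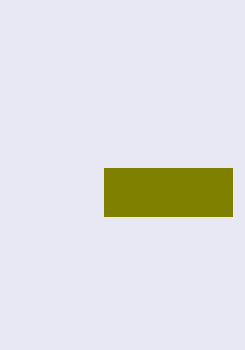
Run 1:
x0 = 104; y0 = 168; x1 = 232; y1 = 216; fill = 'olive'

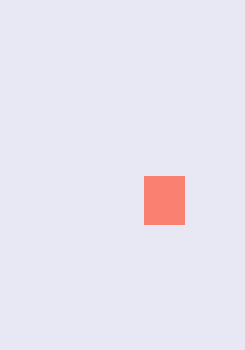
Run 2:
x0 = 144; y0 = 176; x1 = 184; y1 = 224; fill = 'salmon'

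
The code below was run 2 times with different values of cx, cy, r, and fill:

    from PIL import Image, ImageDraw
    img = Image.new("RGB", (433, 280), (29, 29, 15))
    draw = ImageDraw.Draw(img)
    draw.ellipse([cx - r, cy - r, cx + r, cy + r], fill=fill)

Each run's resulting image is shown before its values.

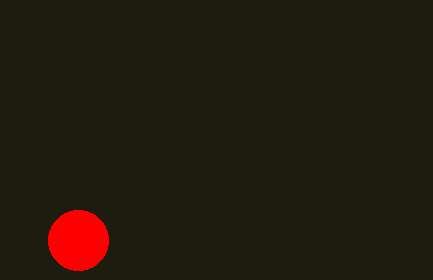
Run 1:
cx = 78
cy = 240
r = 30
fill = 'red'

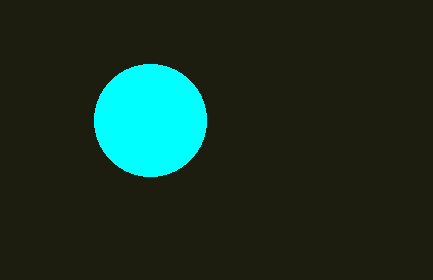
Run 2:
cx = 150
cy = 120
r = 56
fill = 'cyan'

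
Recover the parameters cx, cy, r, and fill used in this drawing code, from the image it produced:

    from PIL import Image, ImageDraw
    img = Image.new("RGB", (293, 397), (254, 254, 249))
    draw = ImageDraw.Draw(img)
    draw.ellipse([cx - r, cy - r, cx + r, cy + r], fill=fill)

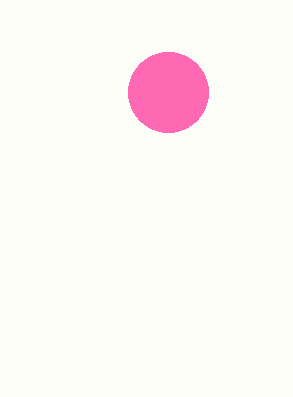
cx = 168; cy = 92; r = 40; fill = 'hotpink'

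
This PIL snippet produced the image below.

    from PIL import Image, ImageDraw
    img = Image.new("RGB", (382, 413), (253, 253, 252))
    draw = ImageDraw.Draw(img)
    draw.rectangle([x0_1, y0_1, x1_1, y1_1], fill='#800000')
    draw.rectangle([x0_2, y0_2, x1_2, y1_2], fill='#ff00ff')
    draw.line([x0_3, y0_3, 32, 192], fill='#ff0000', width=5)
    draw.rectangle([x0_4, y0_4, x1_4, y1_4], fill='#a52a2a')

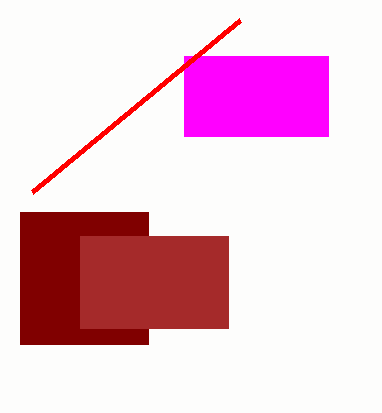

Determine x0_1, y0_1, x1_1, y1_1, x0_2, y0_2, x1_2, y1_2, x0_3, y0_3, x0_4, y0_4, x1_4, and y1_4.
x0_1 = 20
y0_1 = 212
x1_1 = 148
y1_1 = 344
x0_2 = 184
y0_2 = 56
x1_2 = 328
y1_2 = 136
x0_3 = 240
y0_3 = 20
x0_4 = 80
y0_4 = 236
x1_4 = 228
y1_4 = 328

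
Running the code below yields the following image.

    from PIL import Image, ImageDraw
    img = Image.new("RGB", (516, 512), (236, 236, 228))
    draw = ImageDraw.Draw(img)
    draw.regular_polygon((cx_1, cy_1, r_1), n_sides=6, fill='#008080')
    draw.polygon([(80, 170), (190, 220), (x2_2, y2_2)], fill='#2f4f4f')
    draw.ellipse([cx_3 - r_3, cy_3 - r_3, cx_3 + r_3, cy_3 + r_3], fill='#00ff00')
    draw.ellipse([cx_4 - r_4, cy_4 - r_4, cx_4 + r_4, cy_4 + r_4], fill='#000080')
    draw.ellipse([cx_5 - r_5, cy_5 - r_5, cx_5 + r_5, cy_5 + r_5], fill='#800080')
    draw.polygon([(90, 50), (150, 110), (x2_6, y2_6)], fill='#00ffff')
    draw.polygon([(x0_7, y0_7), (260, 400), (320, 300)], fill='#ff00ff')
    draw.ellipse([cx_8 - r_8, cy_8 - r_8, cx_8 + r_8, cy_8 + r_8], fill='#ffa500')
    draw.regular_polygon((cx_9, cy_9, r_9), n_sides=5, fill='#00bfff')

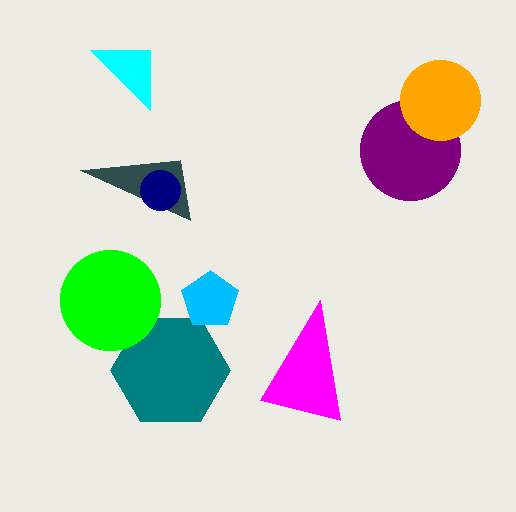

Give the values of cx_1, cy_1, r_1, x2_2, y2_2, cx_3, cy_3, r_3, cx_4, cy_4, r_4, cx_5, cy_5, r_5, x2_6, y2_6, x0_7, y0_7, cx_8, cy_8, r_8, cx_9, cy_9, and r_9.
cx_1 = 170; cy_1 = 370; r_1 = 60; x2_2 = 180; y2_2 = 160; cx_3 = 110; cy_3 = 300; r_3 = 50; cx_4 = 160; cy_4 = 190; r_4 = 20; cx_5 = 410; cy_5 = 150; r_5 = 50; x2_6 = 150; y2_6 = 50; x0_7 = 340; y0_7 = 420; cx_8 = 440; cy_8 = 100; r_8 = 40; cx_9 = 210; cy_9 = 300; r_9 = 30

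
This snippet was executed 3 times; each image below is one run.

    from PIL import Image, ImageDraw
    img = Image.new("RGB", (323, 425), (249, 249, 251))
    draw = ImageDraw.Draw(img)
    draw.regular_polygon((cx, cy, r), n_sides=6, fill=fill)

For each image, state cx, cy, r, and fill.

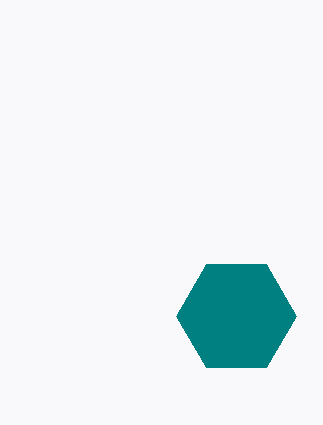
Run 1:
cx = 236; cy = 316; r = 60; fill = 'teal'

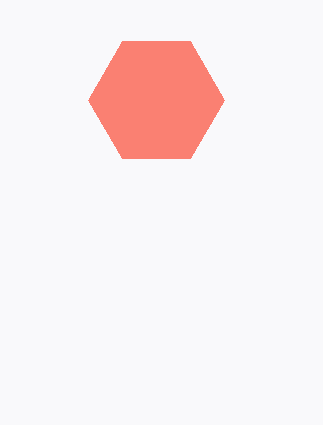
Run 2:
cx = 156
cy = 100
r = 68
fill = 'salmon'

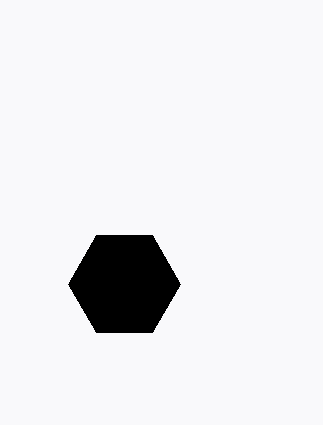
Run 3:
cx = 124, cy = 284, r = 56, fill = 'black'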